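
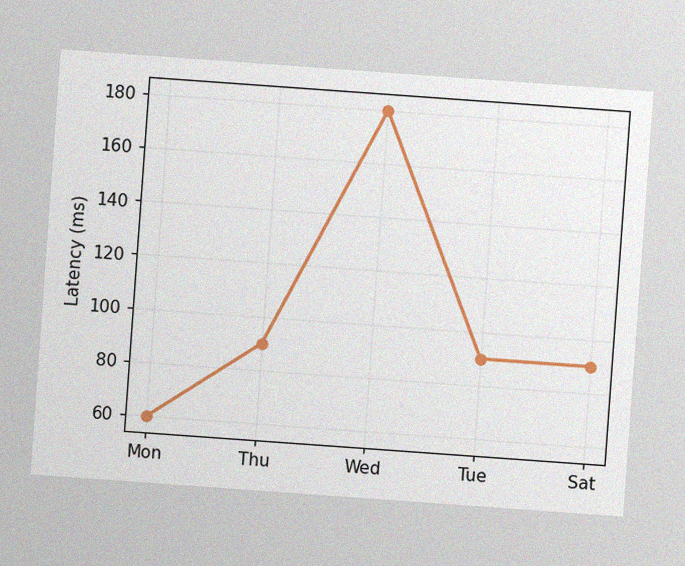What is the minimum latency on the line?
The chart is tilted about 4° clockwise, with some photo noise. The lowest point is at Mon, and reading across to the y-axis gives 60ms.

60ms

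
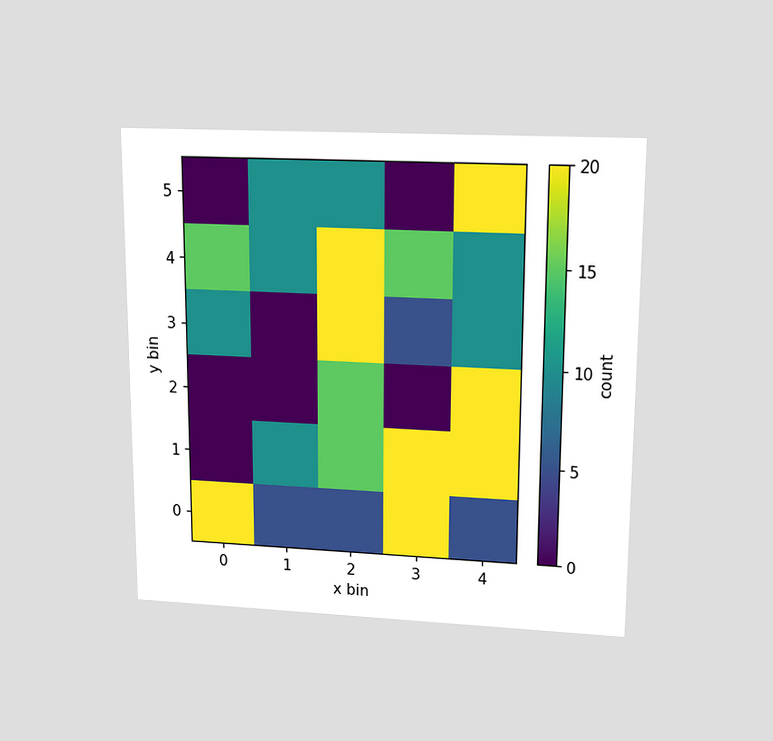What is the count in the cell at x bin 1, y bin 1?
10

The chart is viewed slightly from above. Matching the cell (1, 1) against the colorbar gives 10.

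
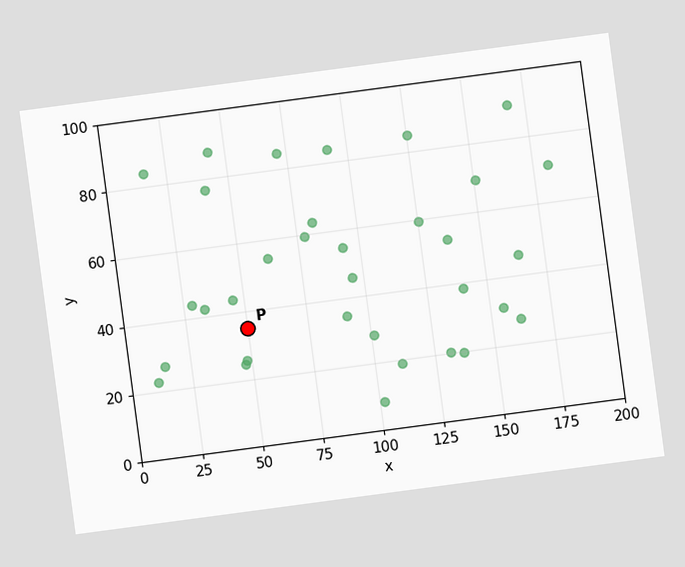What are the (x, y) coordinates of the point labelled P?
The chart is tilted about 8° counter-clockwise. Following the gridlines from P to each axis, P sits at (50, 35).

(50, 35)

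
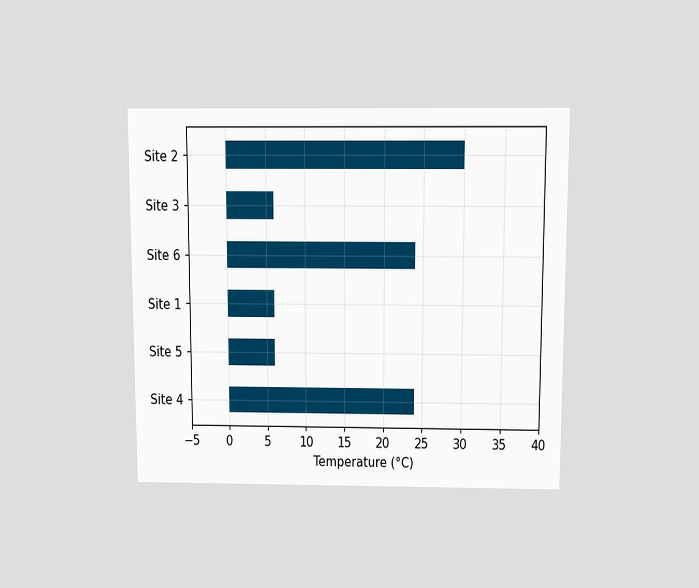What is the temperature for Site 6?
24°C

The chart is viewed slightly from above. Reading along the chart's x-axis, the Site 6 bar reaches 24°C.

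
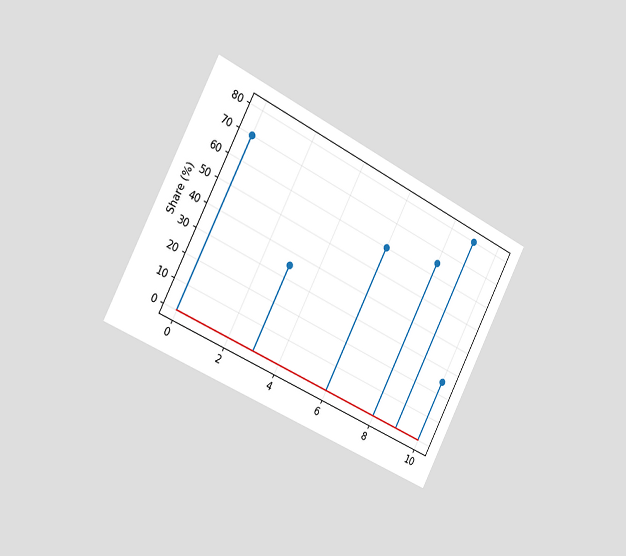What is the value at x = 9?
80%

The chart is tilted about 27° clockwise and viewed slightly from the left. The stem at x=9 reaches 80%.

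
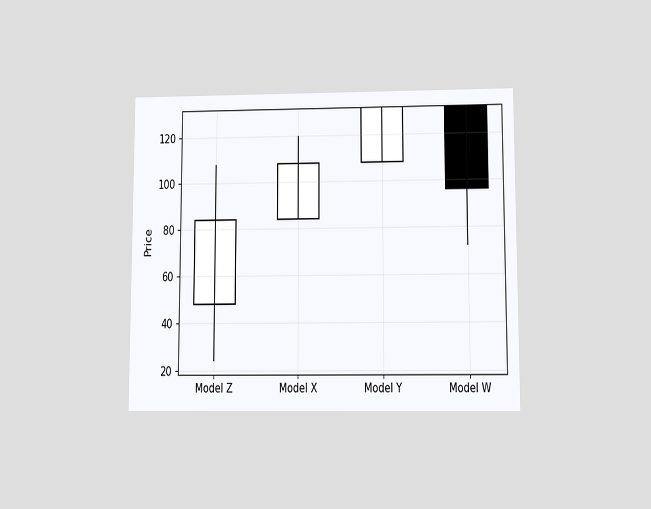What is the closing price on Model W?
The chart is viewed slightly from below. The Model W candle closes at 96.

96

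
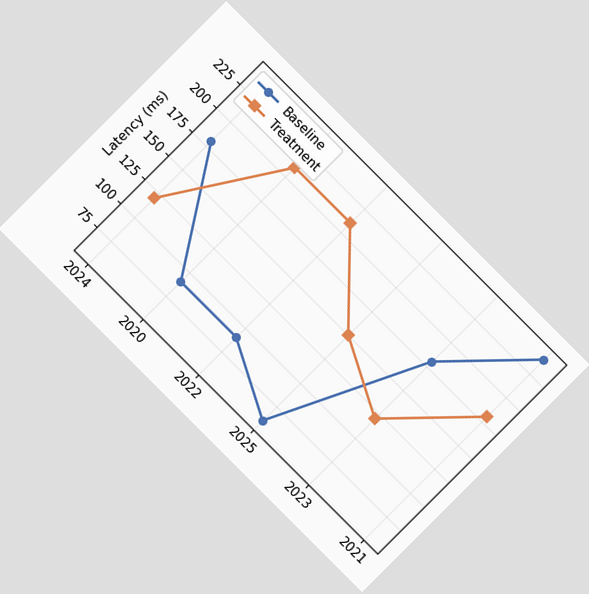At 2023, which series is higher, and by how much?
Baseline, by 60ms

The chart is tilted about 45° clockwise. At 2023, Baseline sits above the other line by 60ms.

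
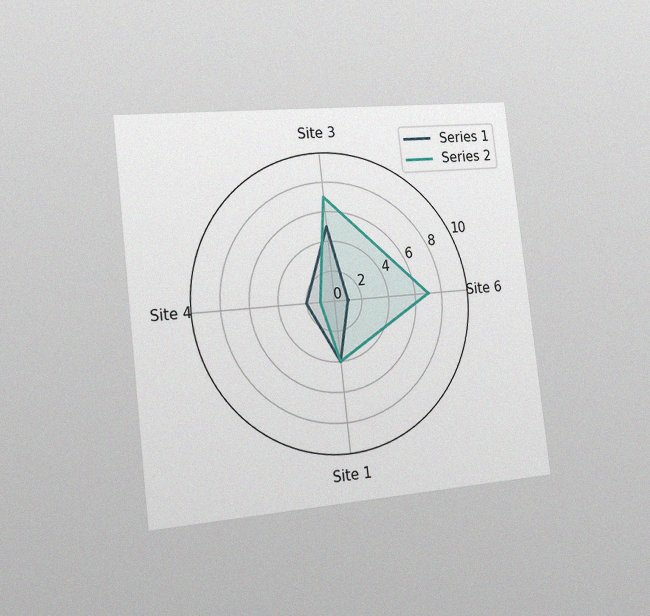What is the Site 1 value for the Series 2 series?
4

The chart is tilted about 7° counter-clockwise and viewed slightly from the left, with some photo noise. On the Site 1 axis, Series 2 reaches 4.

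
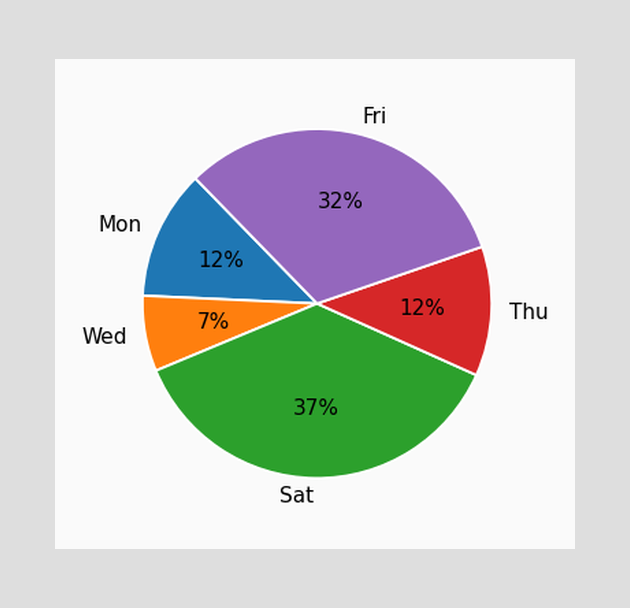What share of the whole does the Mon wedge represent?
12%

The Mon slice takes up 12% of the pie.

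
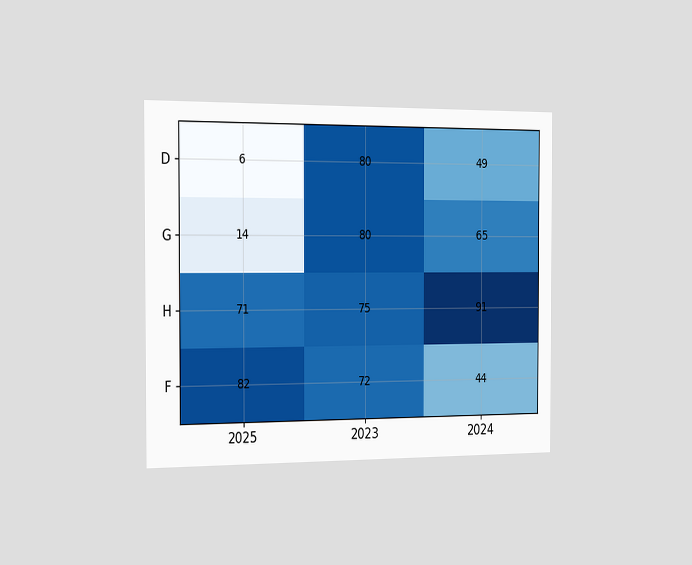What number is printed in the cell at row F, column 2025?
The chart is viewed slightly from the left. The (F, 2025) cell reads 82.

82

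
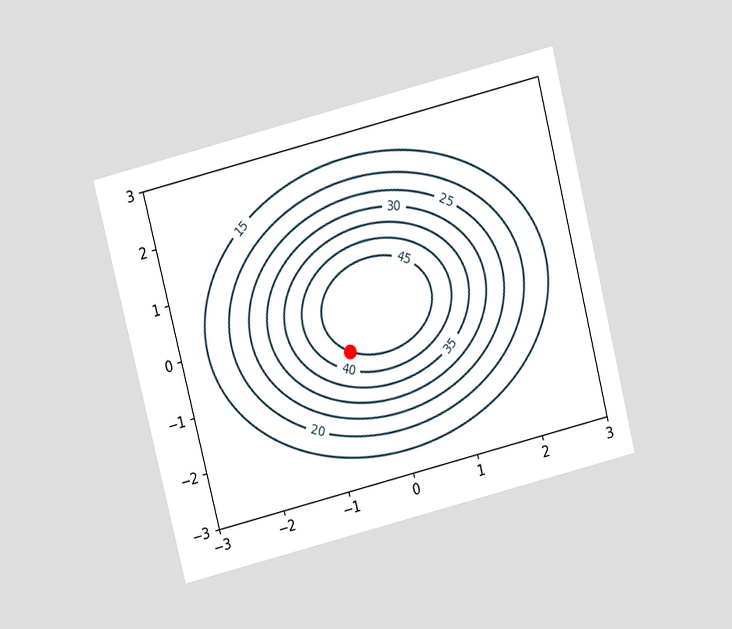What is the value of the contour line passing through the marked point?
The chart is tilted about 14° counter-clockwise and viewed at a slight angle. The marked point sits on the contour labelled 45.

45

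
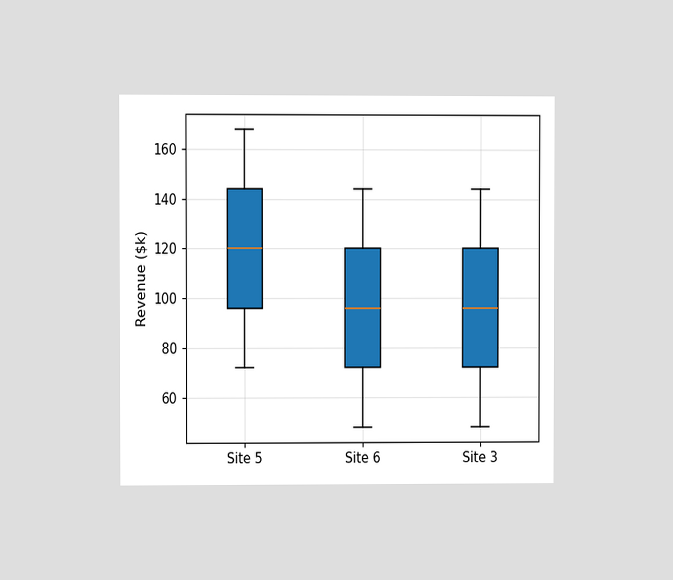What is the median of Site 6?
The chart is viewed at a slight angle. The median line in the Site 6 box sits at $96k.

$96k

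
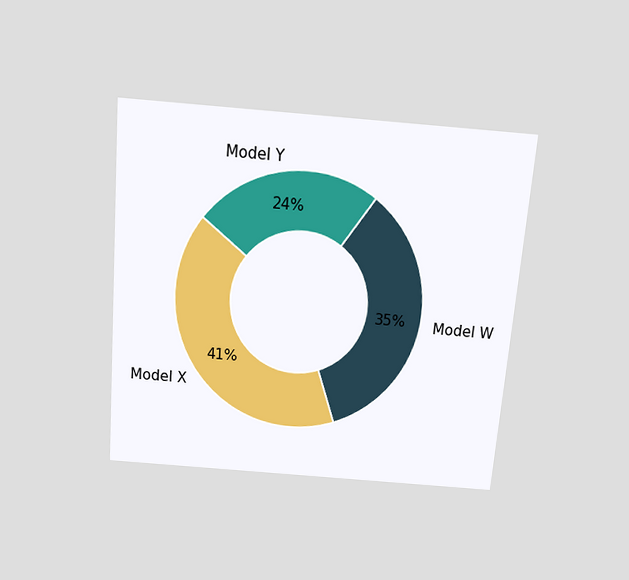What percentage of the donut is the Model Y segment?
The chart is tilted about 5° clockwise and viewed slightly from above. The Model Y segment takes up 24% of the ring.

24%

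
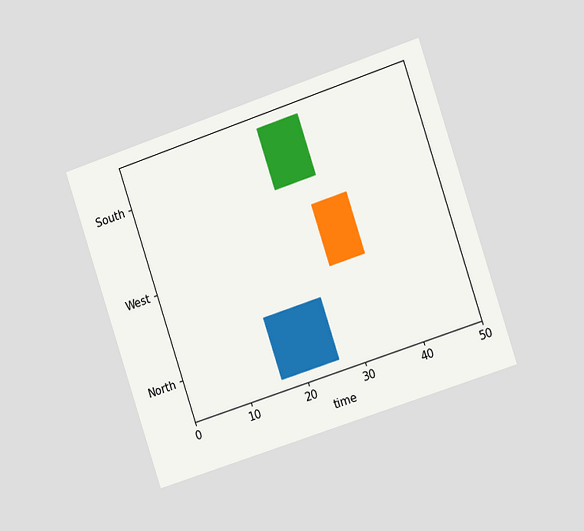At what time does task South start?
24

The chart is tilted about 18° counter-clockwise and viewed slightly from the right. The South bar begins at t=24.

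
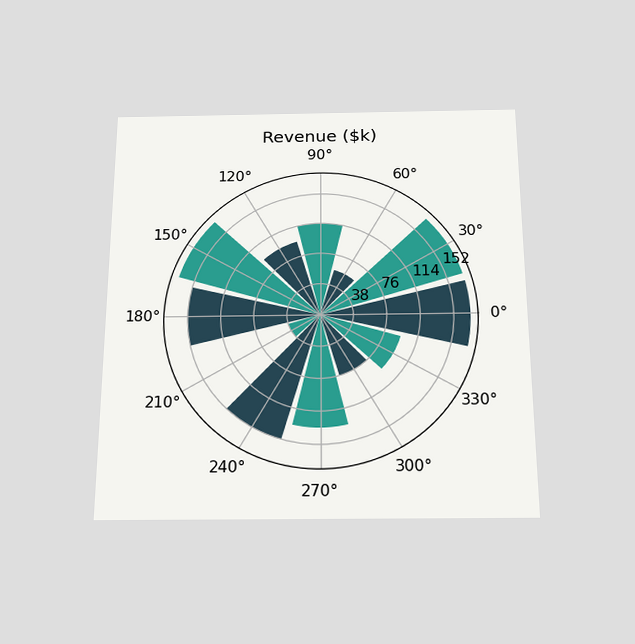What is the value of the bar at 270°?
$133k

The chart is viewed slightly from below. The bar at 270° reaches $133k on the radial axis.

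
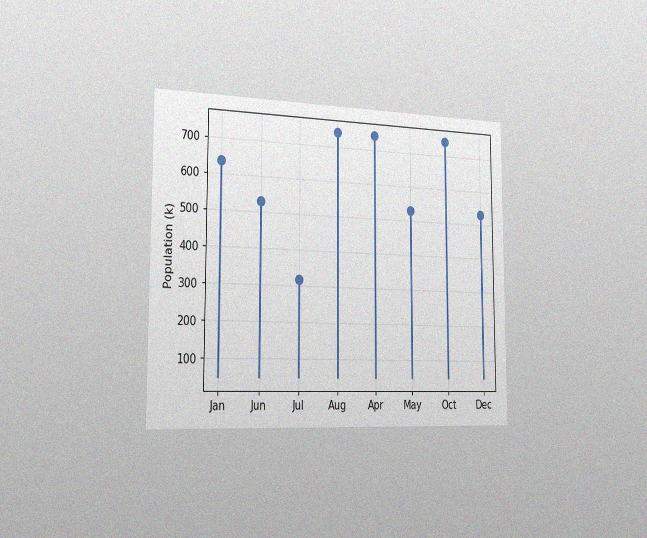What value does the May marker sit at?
530k

The chart is viewed slightly from the left, with some photo noise. The May marker sits at 530k.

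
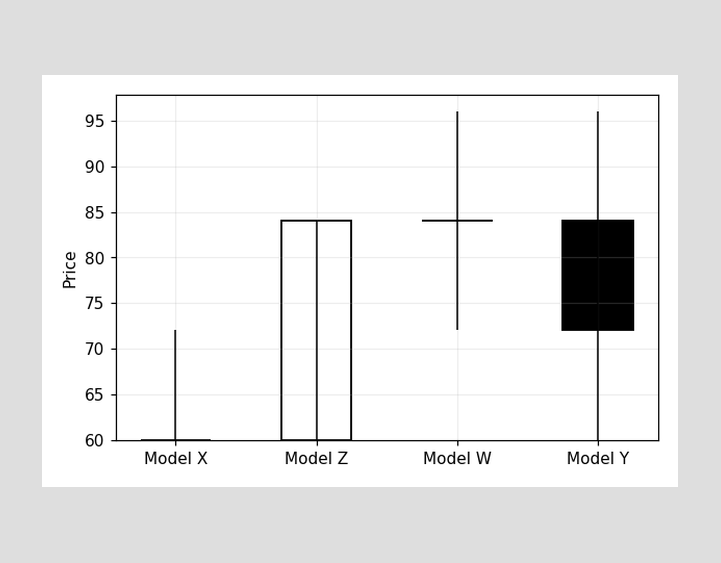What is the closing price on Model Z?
The Model Z candle closes at 84.

84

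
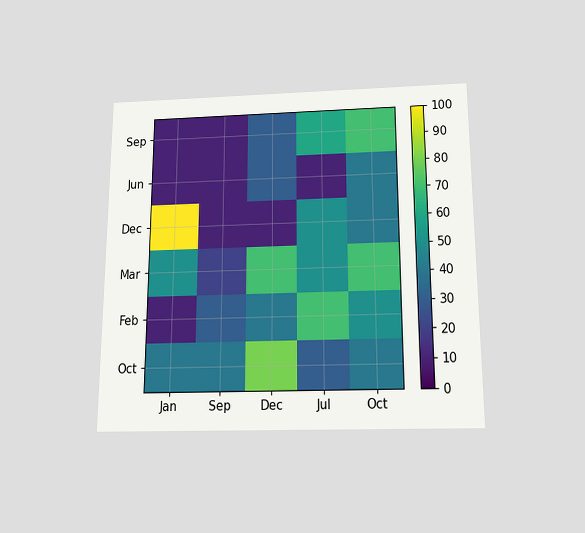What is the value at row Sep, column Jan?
The chart is viewed slightly from below. Matching cell (Sep, Jan) against the colorbar gives 10.

10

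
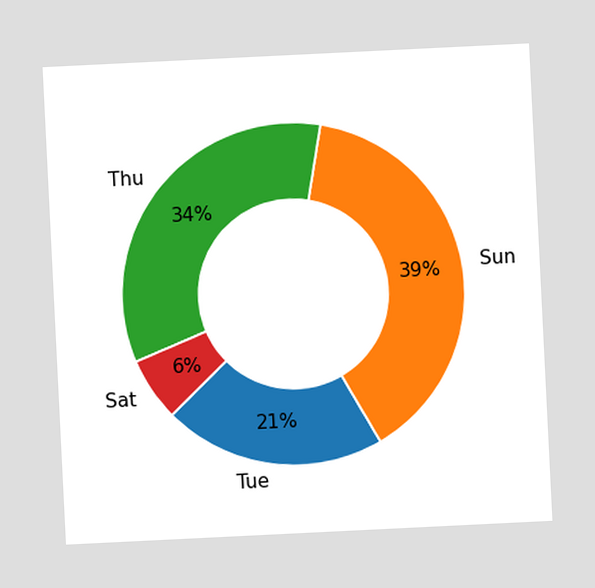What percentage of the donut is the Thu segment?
The chart is tilted about 3° counter-clockwise. The Thu segment takes up 34% of the ring.

34%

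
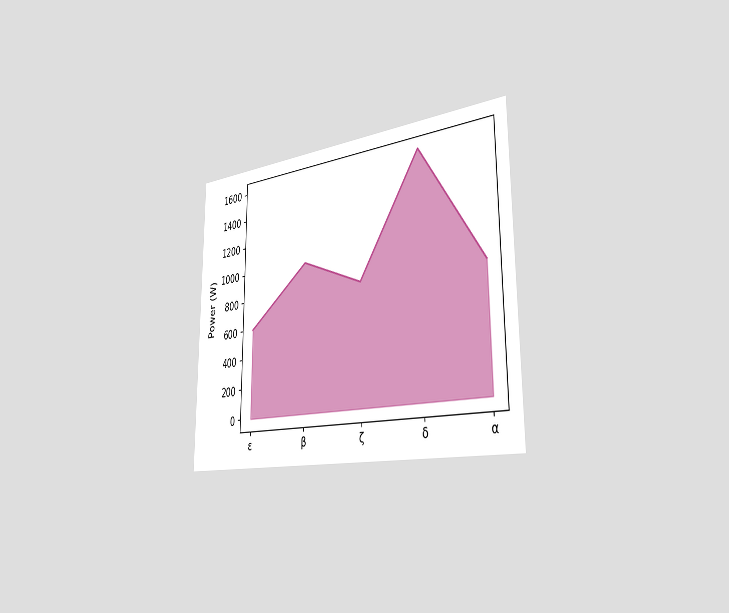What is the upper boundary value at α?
800W

The chart is viewed slightly from the right. At α the upper boundary is at 800W.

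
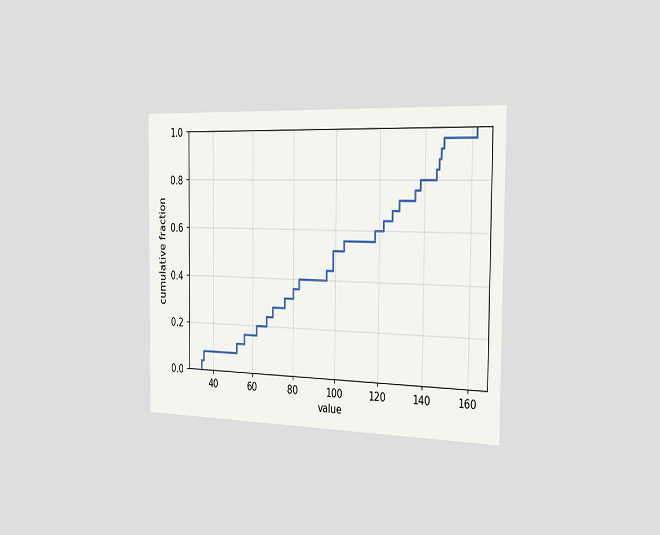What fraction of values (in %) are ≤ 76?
32%

The chart is viewed slightly from the right. At x=76 the ECDF step is at 32%.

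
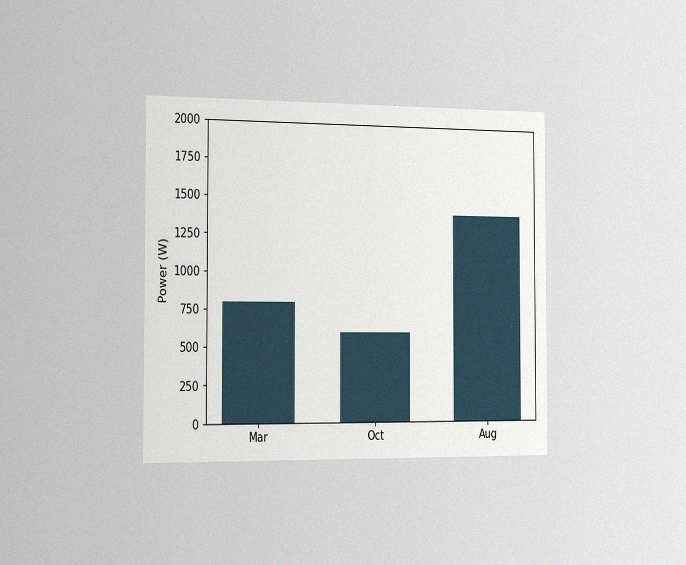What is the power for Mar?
The chart is viewed slightly from the left, with some photo noise. Reading along the chart's y-axis, the Mar bar reaches 800W.

800W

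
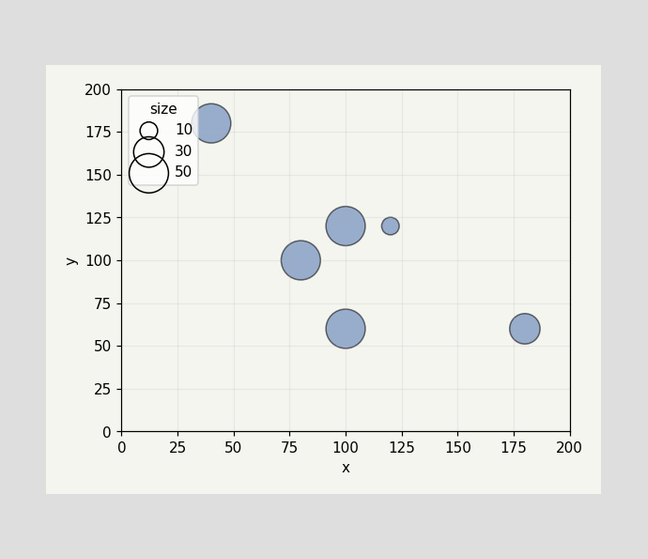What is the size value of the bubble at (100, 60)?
50

Matching the bubble at (100, 60) against the size legend gives 50.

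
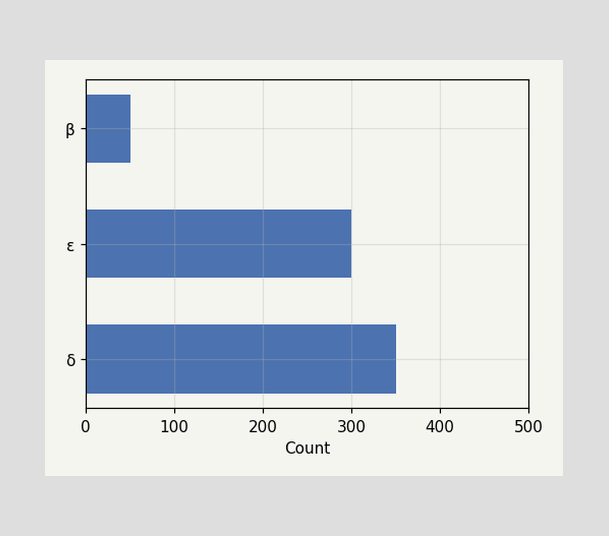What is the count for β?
50

Reading along the chart's x-axis, the β bar reaches 50.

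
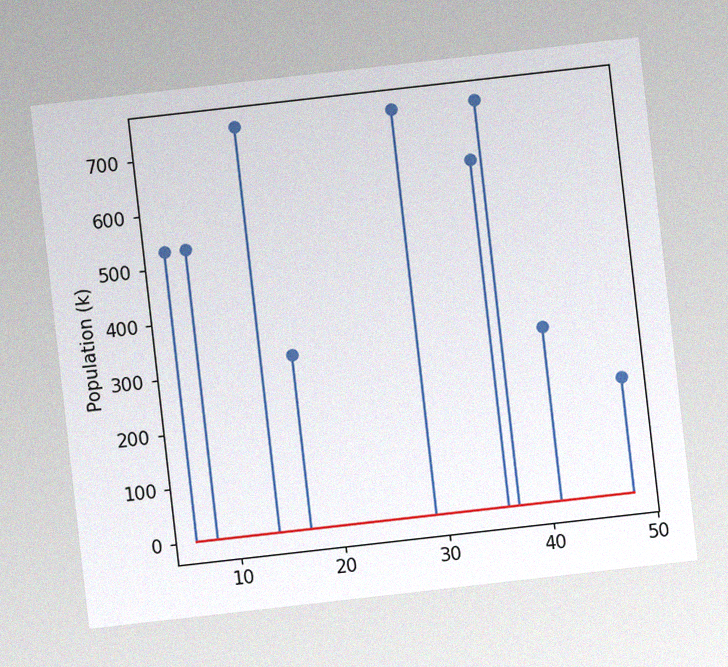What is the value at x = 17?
318k

The chart is tilted about 6° counter-clockwise, with some photo noise. The stem at x=17 reaches 318k.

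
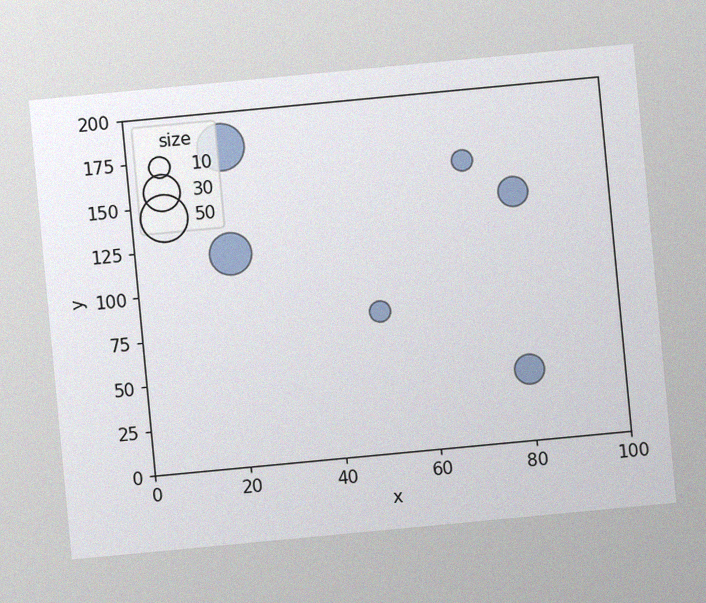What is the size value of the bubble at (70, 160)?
10

The chart is tilted about 5° counter-clockwise, with some photo noise. Matching the bubble at (70, 160) against the size legend gives 10.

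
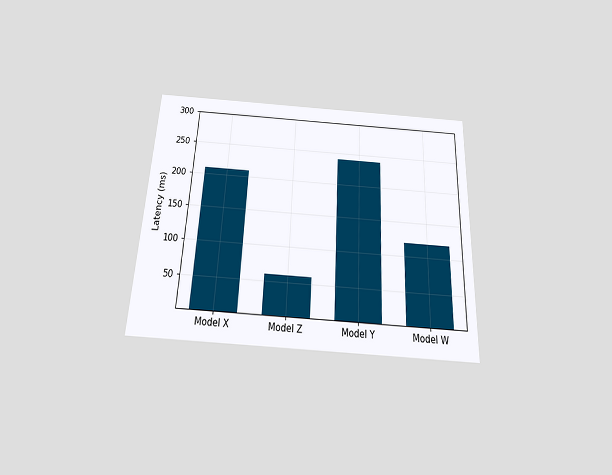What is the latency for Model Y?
The chart is tilted about 3° clockwise and viewed slightly from below. Reading along the chart's y-axis, the Model Y bar reaches 240ms.

240ms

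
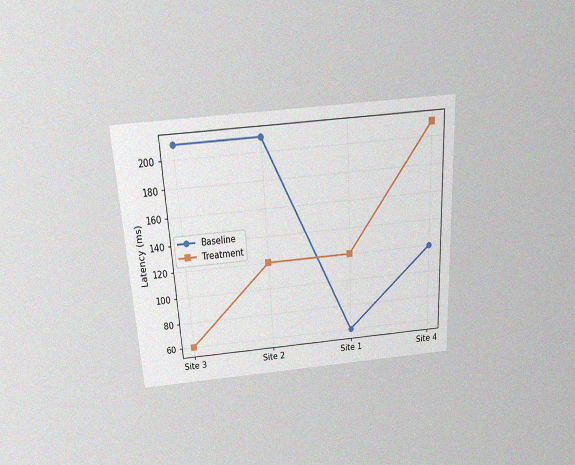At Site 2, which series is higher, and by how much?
Baseline, by 90ms

The chart is tilted about 3° counter-clockwise and viewed slightly from above, with some photo noise. At Site 2, Baseline sits above the other line by 90ms.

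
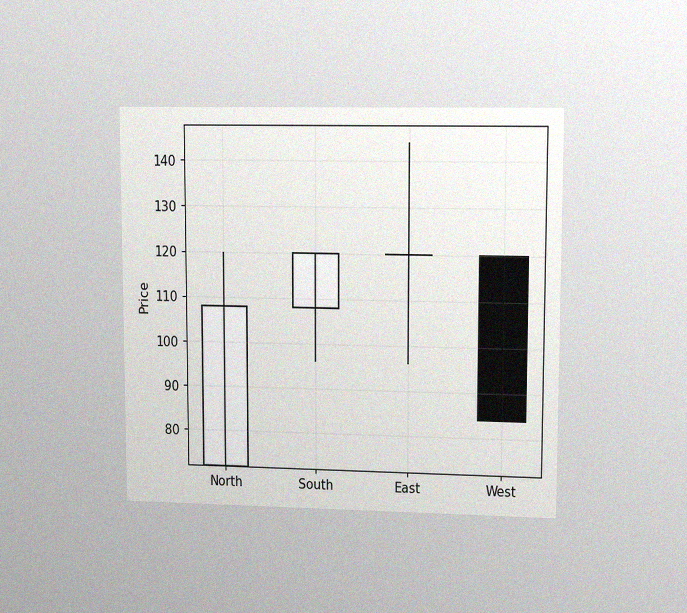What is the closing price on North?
The chart is viewed at a slight angle, with some photo noise. The North candle closes at 108.

108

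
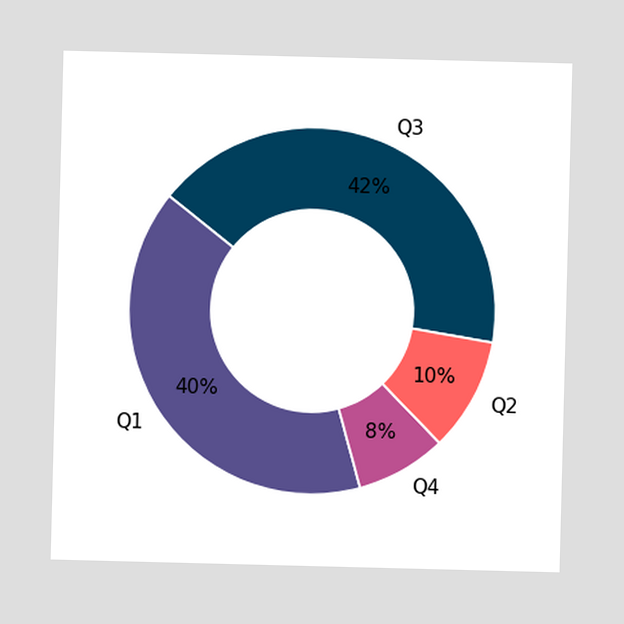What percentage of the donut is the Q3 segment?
42%

The Q3 segment takes up 42% of the ring.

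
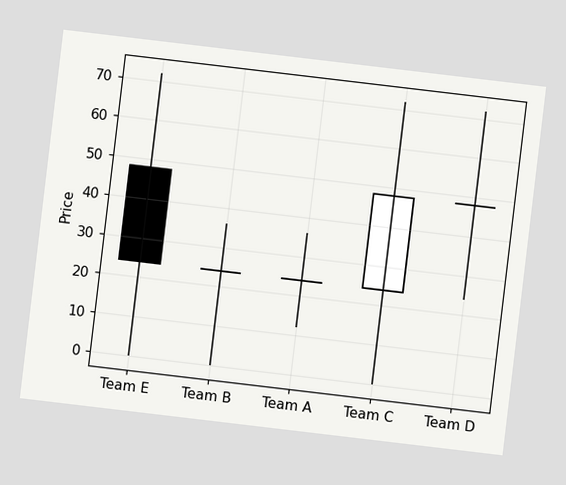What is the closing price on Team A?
The chart is tilted about 7° clockwise. The Team A candle closes at 24.

24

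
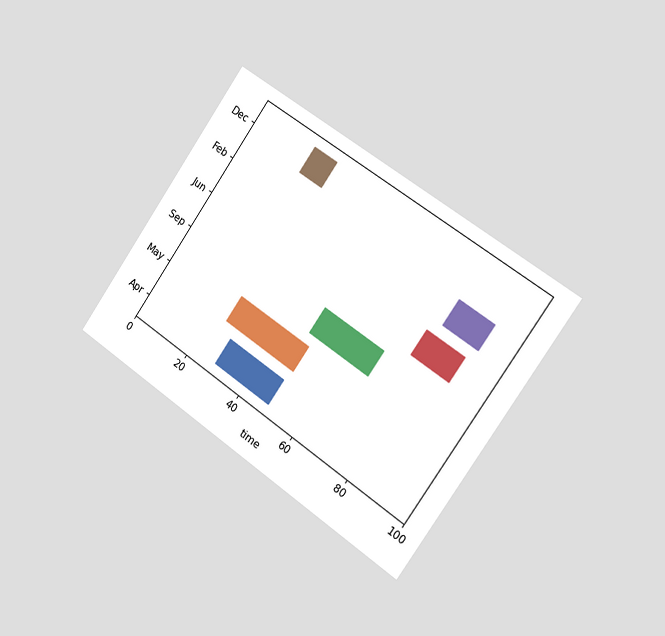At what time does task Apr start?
The chart is tilted about 35° clockwise and viewed slightly from the right. The Apr bar begins at t=29.

29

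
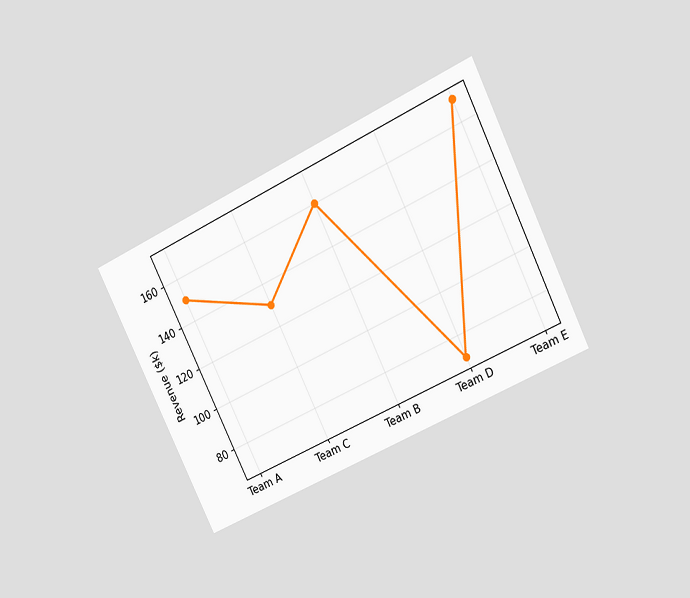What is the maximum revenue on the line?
The chart is tilted about 26° counter-clockwise and viewed at a slight angle. The highest point is at Team E, and reading across to the y-axis gives $170k.

$170k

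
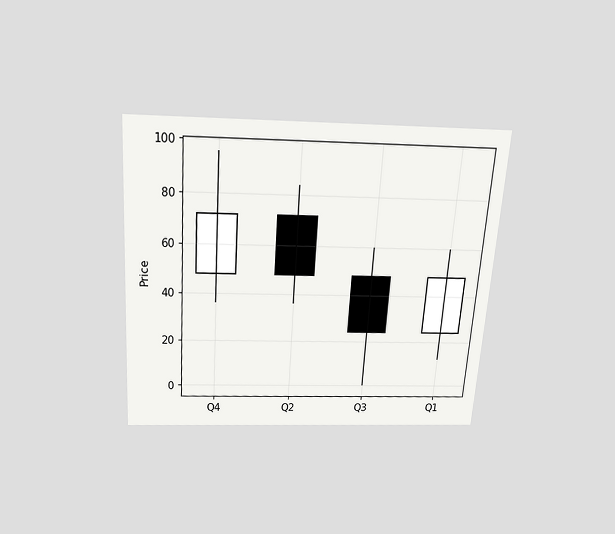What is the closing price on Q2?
The chart is tilted about 4° clockwise and viewed slightly from above. The Q2 candle closes at 48.

48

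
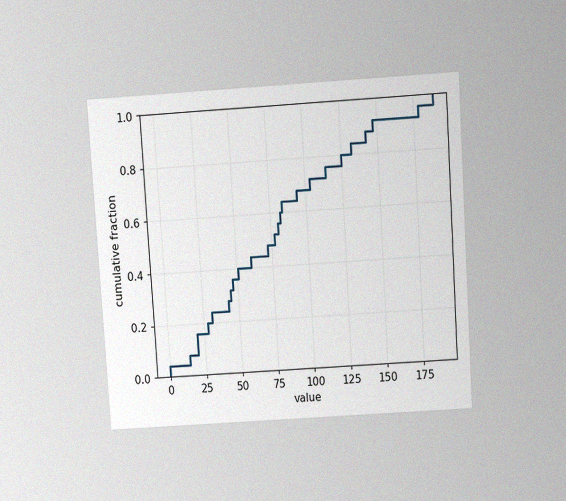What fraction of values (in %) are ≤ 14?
The chart is tilted about 4° counter-clockwise and viewed slightly from above, with some photo noise. At x=14 the ECDF step is at 8%.

8%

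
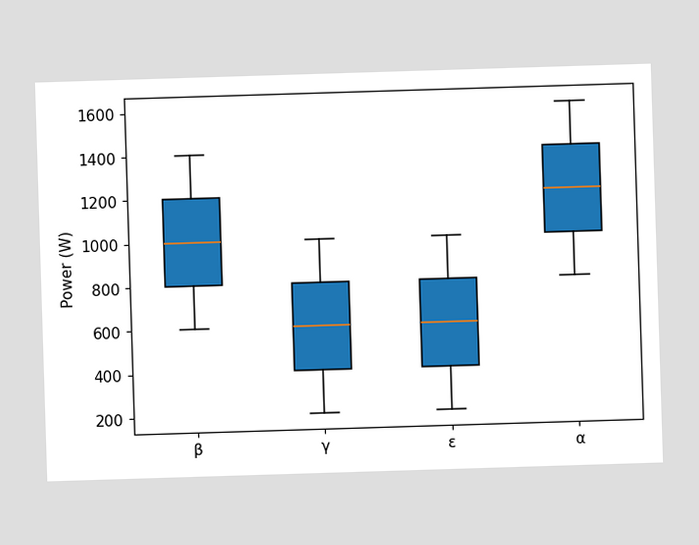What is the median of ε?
The median line in the ε box sits at 600W.

600W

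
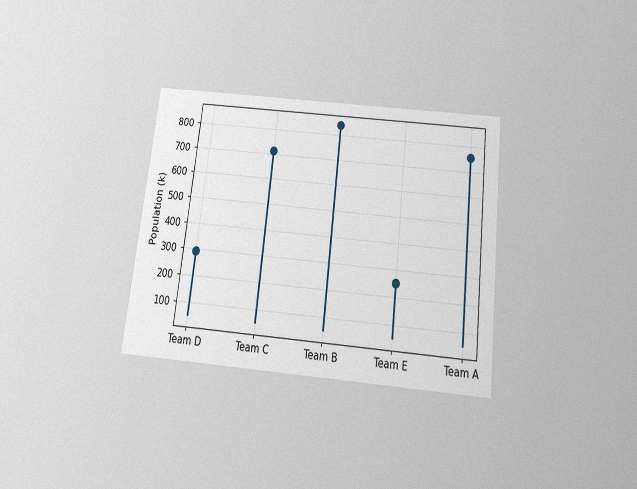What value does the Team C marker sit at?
The chart is tilted about 7° clockwise and viewed slightly from below, with some photo noise. The Team C marker sits at 714k.

714k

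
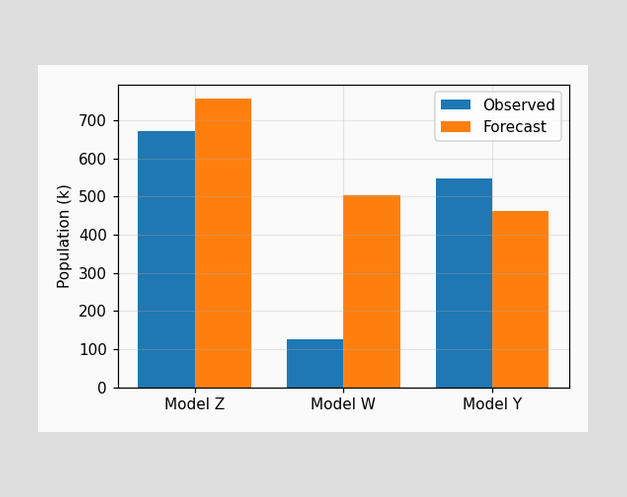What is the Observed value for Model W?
The Observed bar at Model W reaches 126k on the y-axis.

126k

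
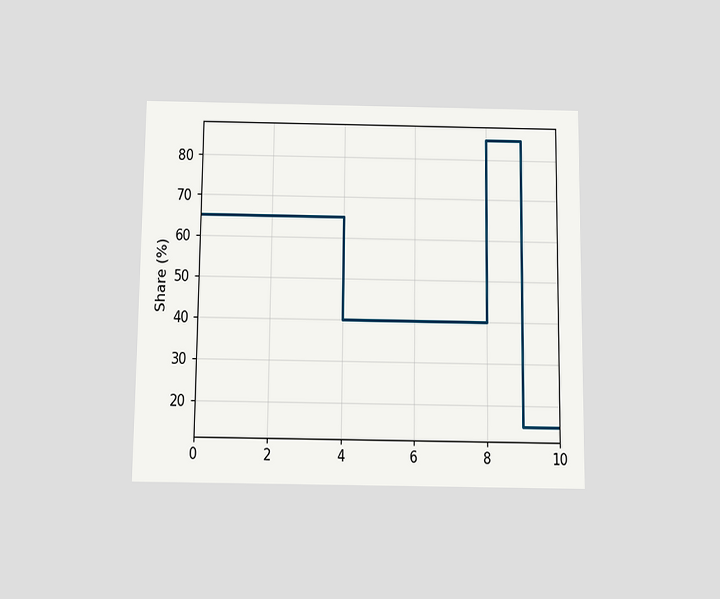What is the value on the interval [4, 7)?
The chart is viewed slightly from below. On [4, 7) the step sits at 40%.

40%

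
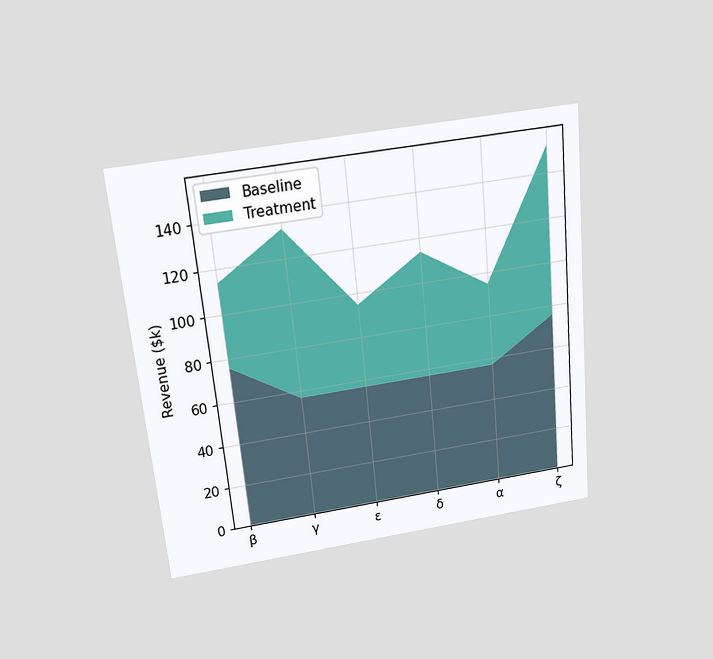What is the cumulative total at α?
The chart is tilted about 6° counter-clockwise and viewed slightly from above. The stacked total at α reaches $95k.

$95k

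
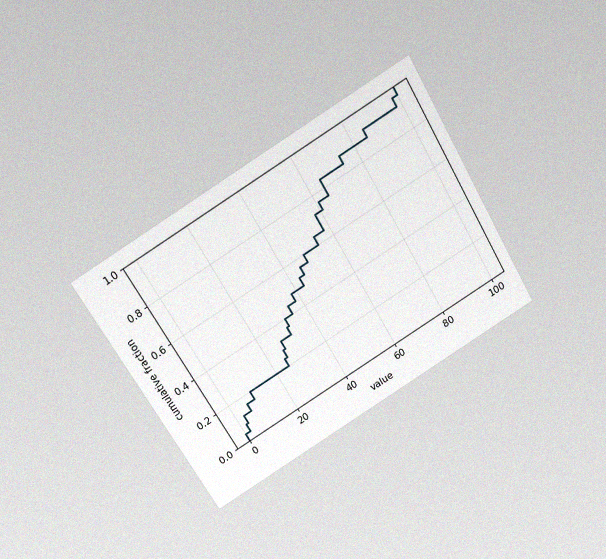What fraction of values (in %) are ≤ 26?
The chart is tilted about 30° counter-clockwise and viewed slightly from above, with some photo noise. At x=26 the ECDF step is at 28%.

28%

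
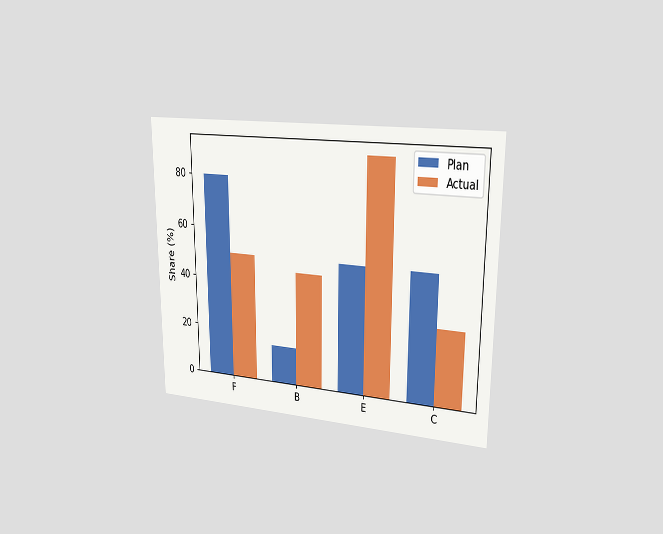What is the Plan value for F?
80%

The chart is viewed slightly from the right. The Plan bar at F reaches 80% on the y-axis.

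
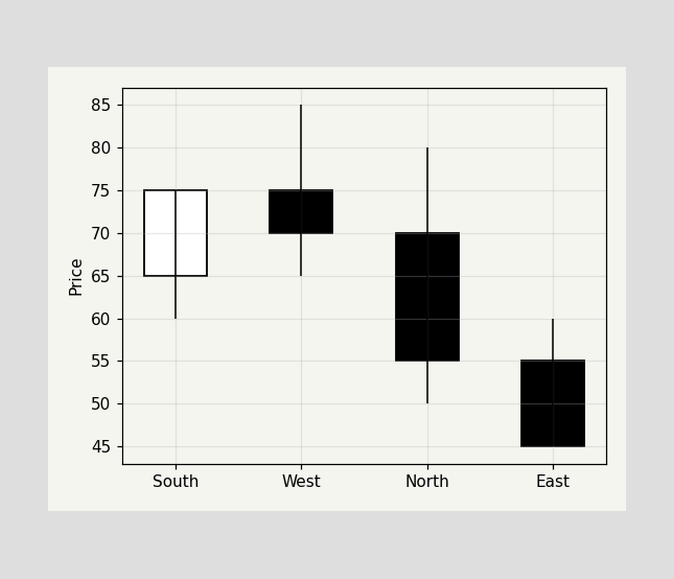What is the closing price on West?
The West candle closes at 70.

70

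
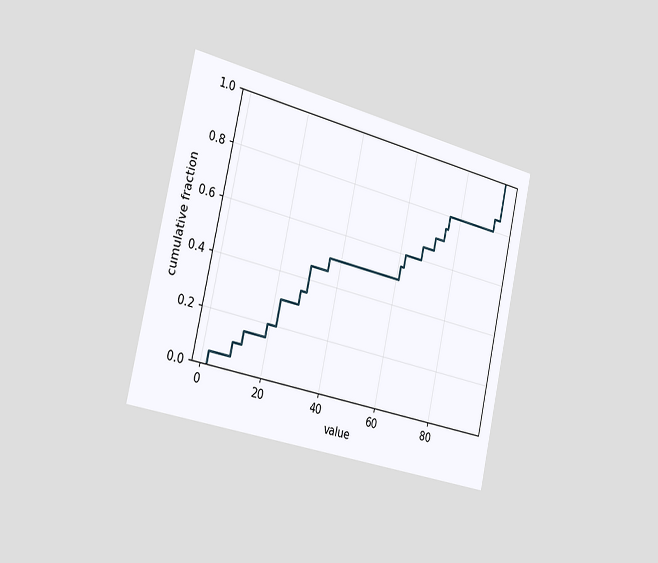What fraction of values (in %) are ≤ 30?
45%

The chart is tilted about 13° clockwise and viewed slightly from the left. At x=30 the ECDF step is at 45%.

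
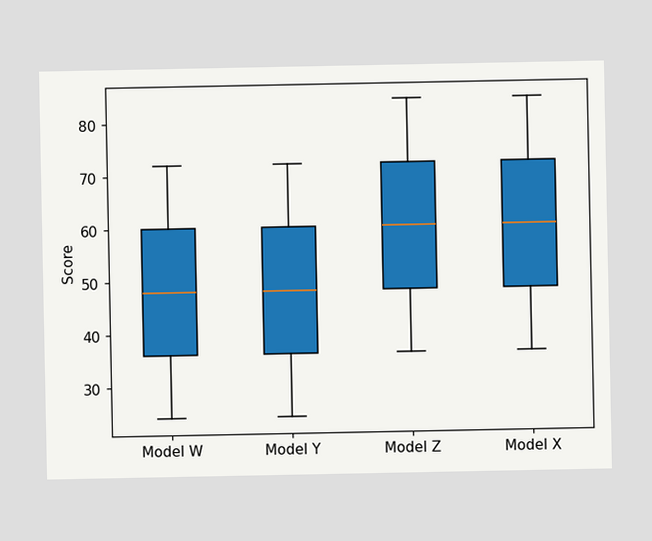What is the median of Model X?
60

The median line in the Model X box sits at 60.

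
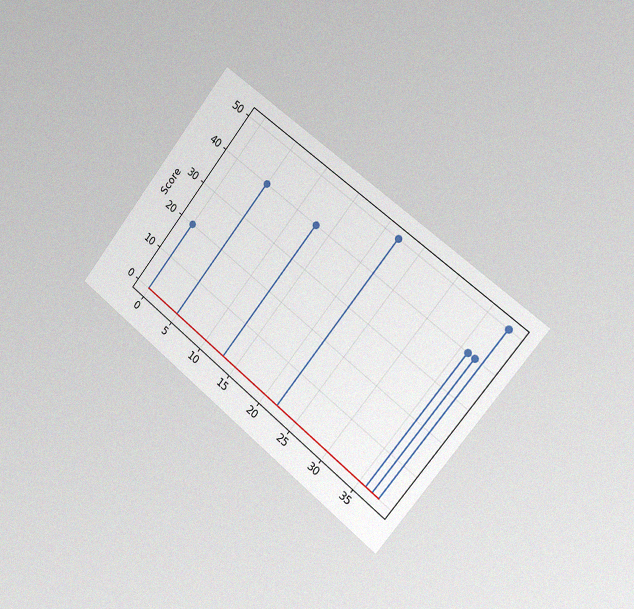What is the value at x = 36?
40

The chart is tilted about 39° clockwise and viewed slightly from the right, with some photo noise. The stem at x=36 reaches 40.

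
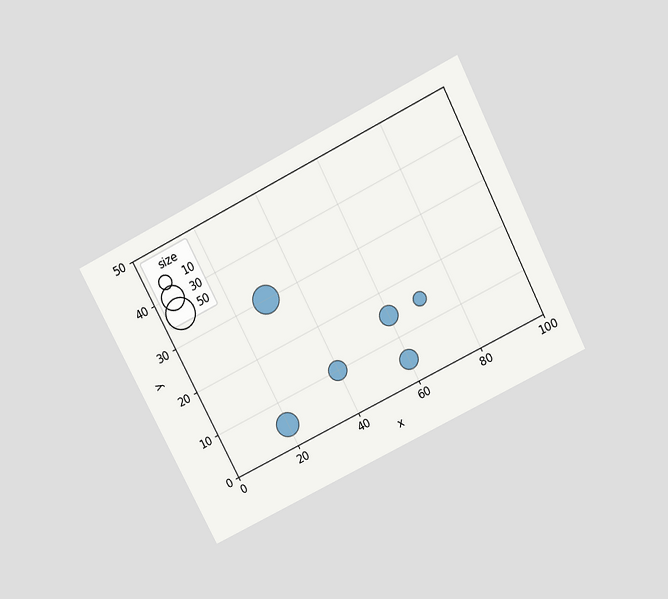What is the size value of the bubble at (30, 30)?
The chart is tilted about 27° counter-clockwise and viewed slightly from above. Matching the bubble at (30, 30) against the size legend gives 40.

40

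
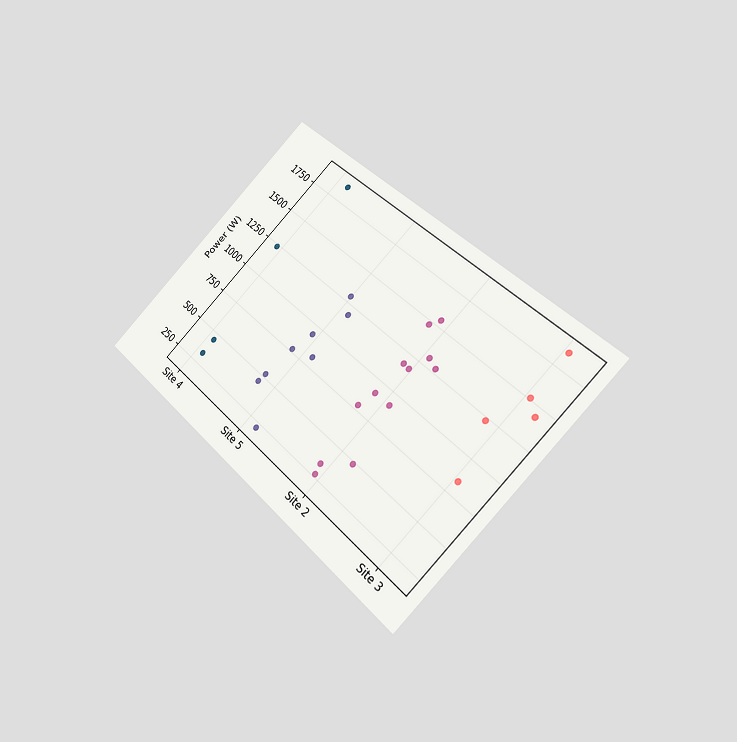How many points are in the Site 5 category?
The chart is tilted about 45° clockwise and viewed at a slight angle. Counting the markers in the Site 5 column gives 8.

8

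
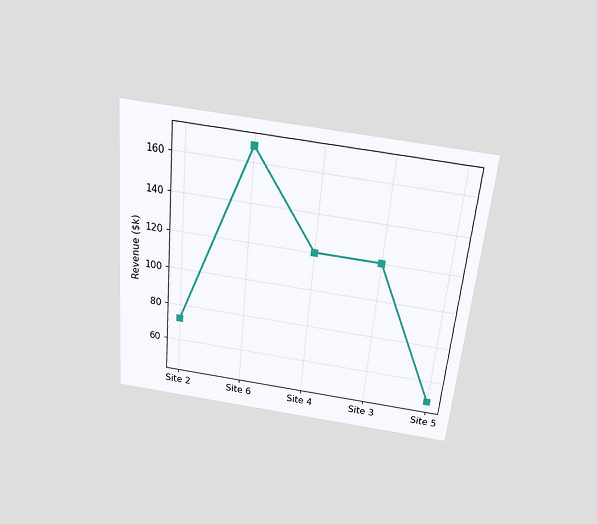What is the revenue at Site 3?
The chart is tilted about 5° clockwise and viewed slightly from above. At Site 3, the line is at $120k.

$120k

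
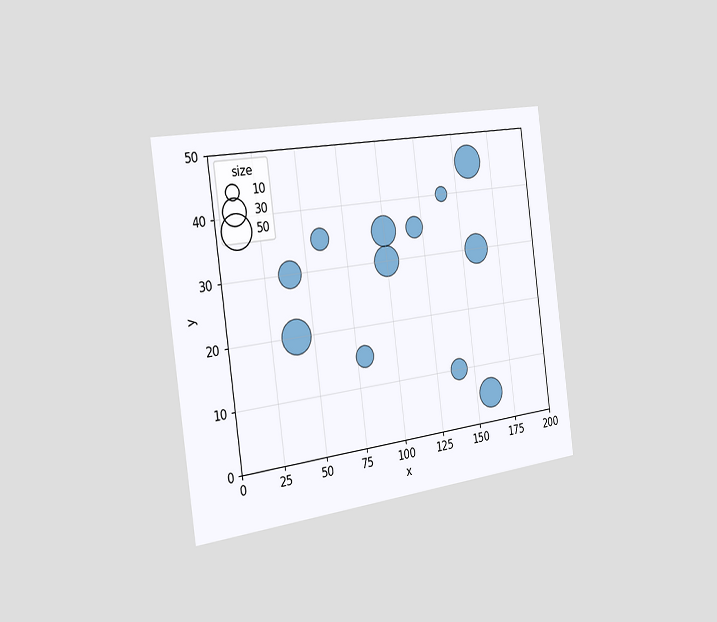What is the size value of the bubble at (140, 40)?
The chart is tilted about 8° counter-clockwise and viewed slightly from the left. Matching the bubble at (140, 40) against the size legend gives 10.

10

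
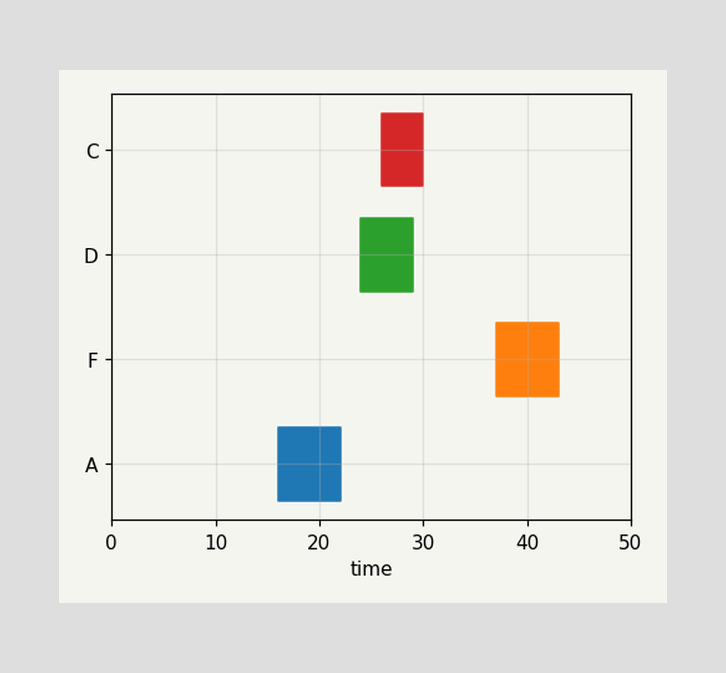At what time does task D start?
The D bar begins at t=24.

24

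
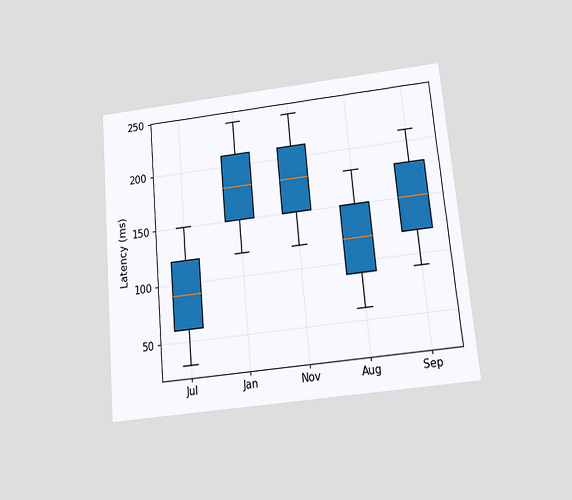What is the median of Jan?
180ms

The chart is tilted about 5° counter-clockwise and viewed slightly from below. The median line in the Jan box sits at 180ms.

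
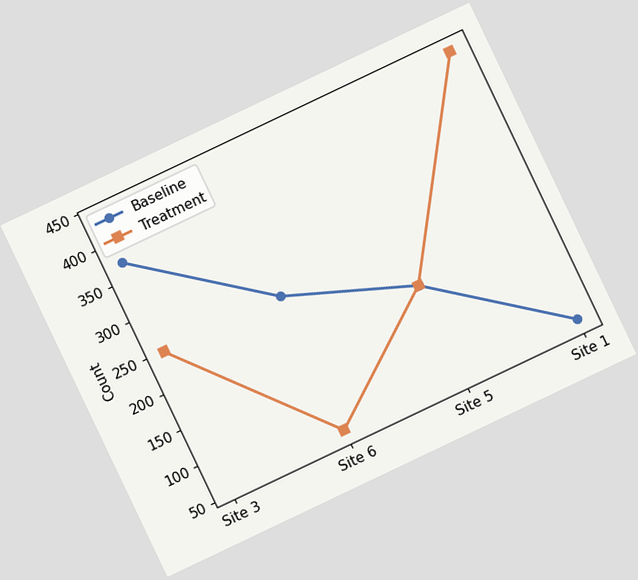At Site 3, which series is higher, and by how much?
Baseline, by 124

The chart is tilted about 25° counter-clockwise. At Site 3, Baseline sits above the other line by 124.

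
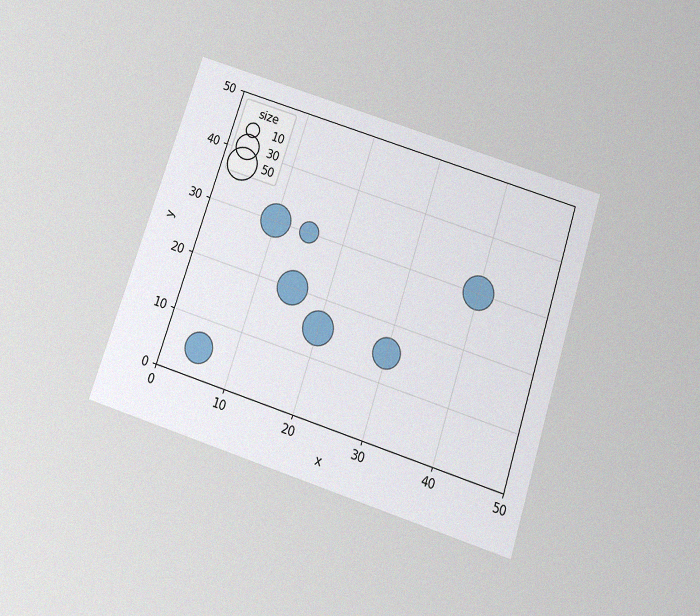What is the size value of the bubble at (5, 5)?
40

The chart is tilted about 18° clockwise and viewed slightly from below, with some photo noise. Matching the bubble at (5, 5) against the size legend gives 40.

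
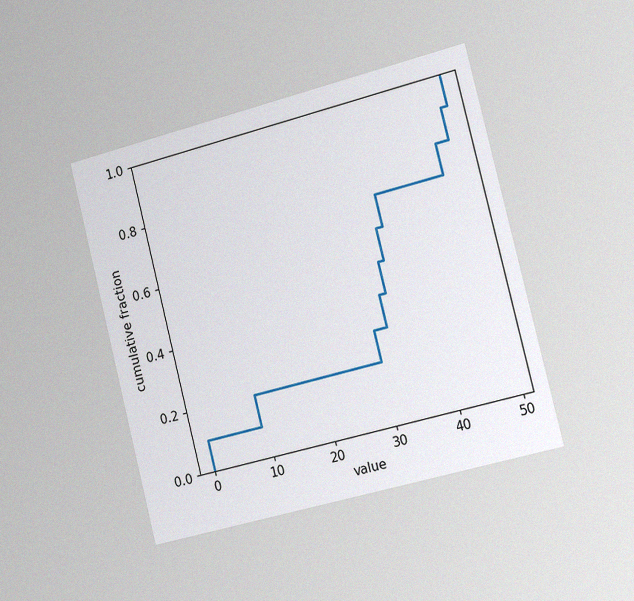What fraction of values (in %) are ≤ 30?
The chart is tilted about 14° counter-clockwise and viewed slightly from the right, with some photo noise. At x=30 the ECDF step is at 30%.

30%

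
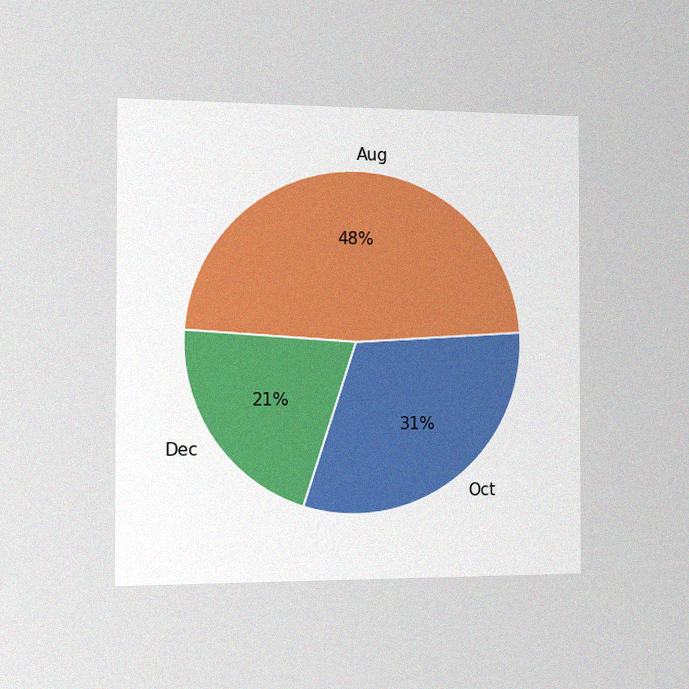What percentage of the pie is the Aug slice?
The chart is viewed slightly from the left, with some photo noise. The Aug slice takes up 48% of the pie.

48%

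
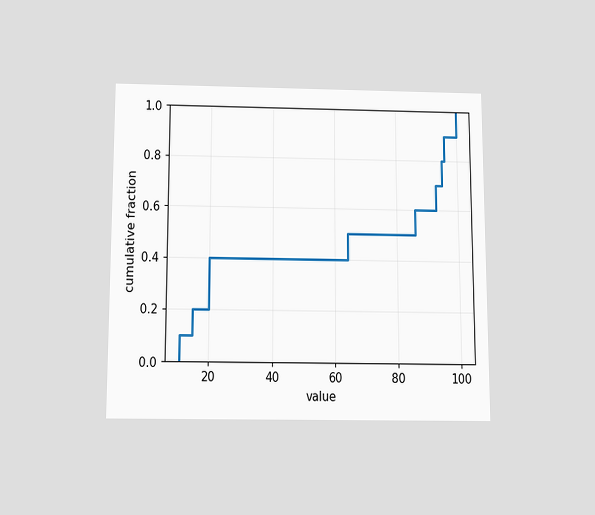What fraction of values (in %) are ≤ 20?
The chart is viewed slightly from below. At x=20 the ECDF step is at 40%.

40%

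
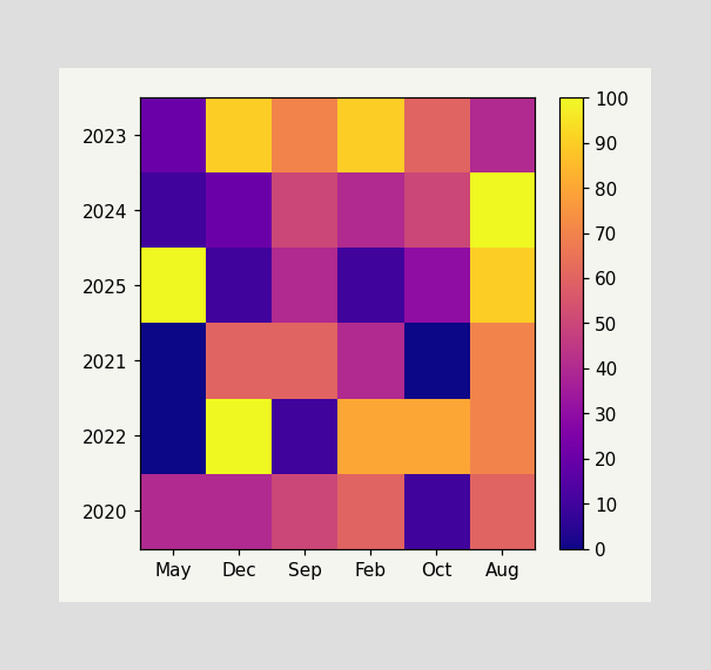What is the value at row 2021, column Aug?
70

Matching cell (2021, Aug) against the colorbar gives 70.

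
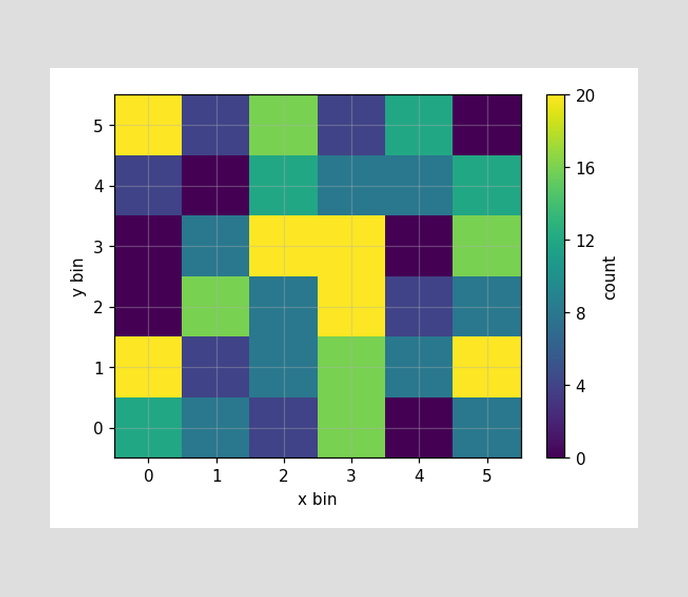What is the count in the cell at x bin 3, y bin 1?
Matching the cell (3, 1) against the colorbar gives 16.

16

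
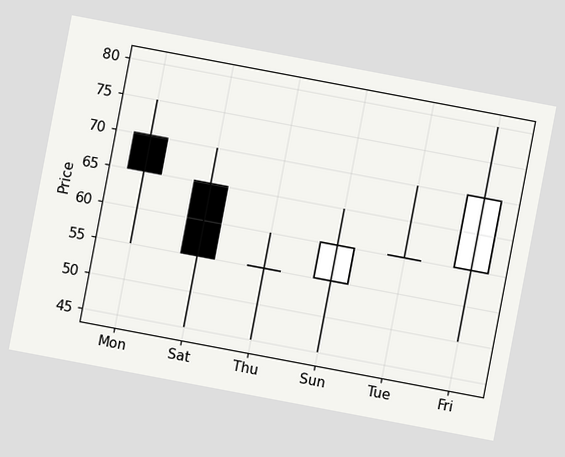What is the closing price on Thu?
55

The chart is tilted about 11° clockwise. The Thu candle closes at 55.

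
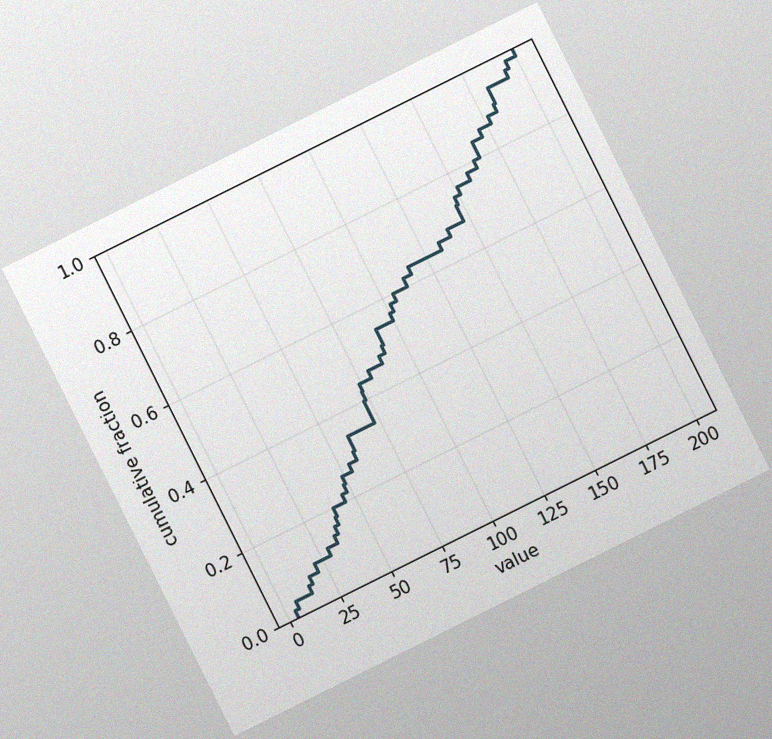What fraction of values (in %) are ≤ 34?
The chart is tilted about 26° counter-clockwise, with some photo noise. At x=34 the ECDF step is at 14%.

14%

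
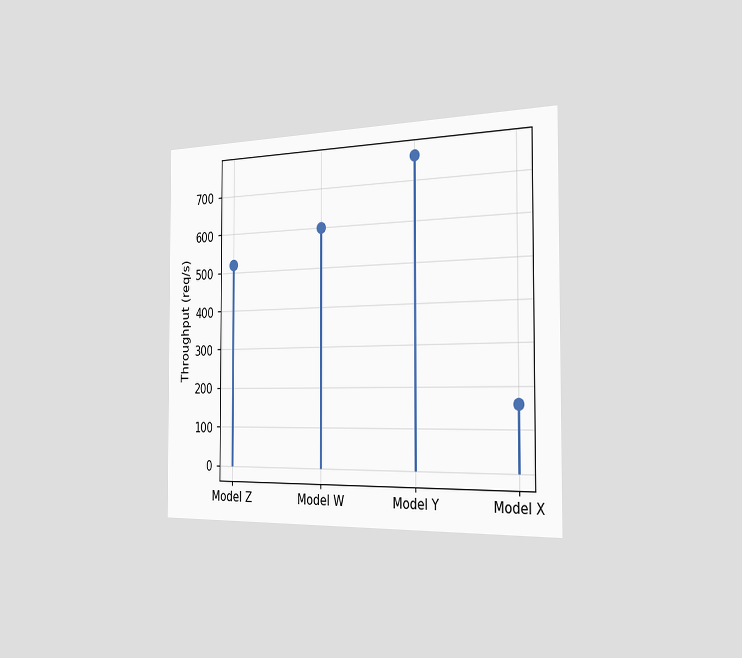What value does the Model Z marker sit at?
520req/s

The chart is viewed slightly from the right. The Model Z marker sits at 520req/s.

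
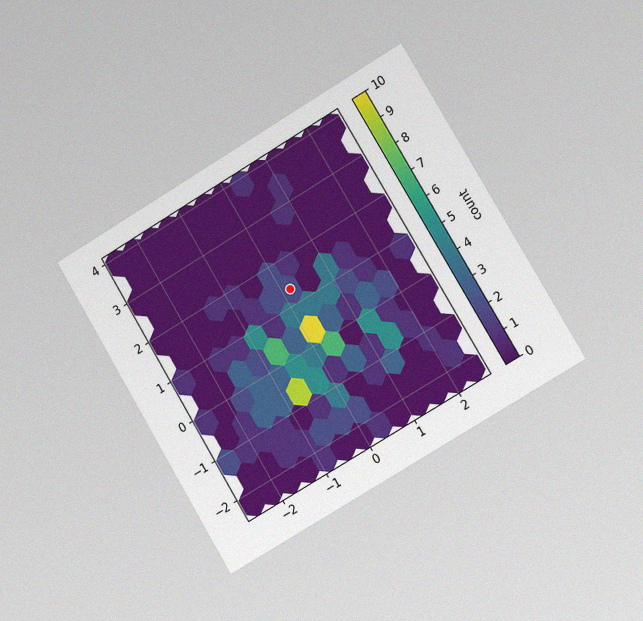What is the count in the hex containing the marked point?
2

The chart is tilted about 31° counter-clockwise and viewed slightly from the right, with some photo noise. The marked hex reads 2 on the colorbar.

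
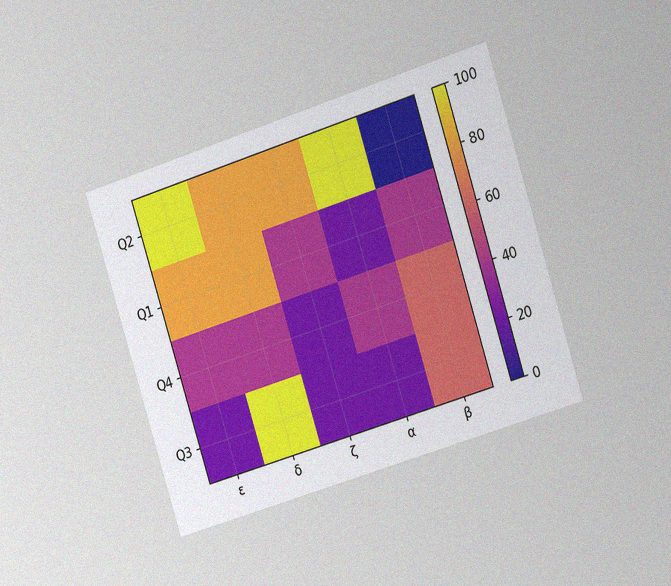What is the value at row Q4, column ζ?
The chart is tilted about 17° counter-clockwise and viewed slightly from the right, with some photo noise. Matching cell (Q4, ζ) against the colorbar gives 20.

20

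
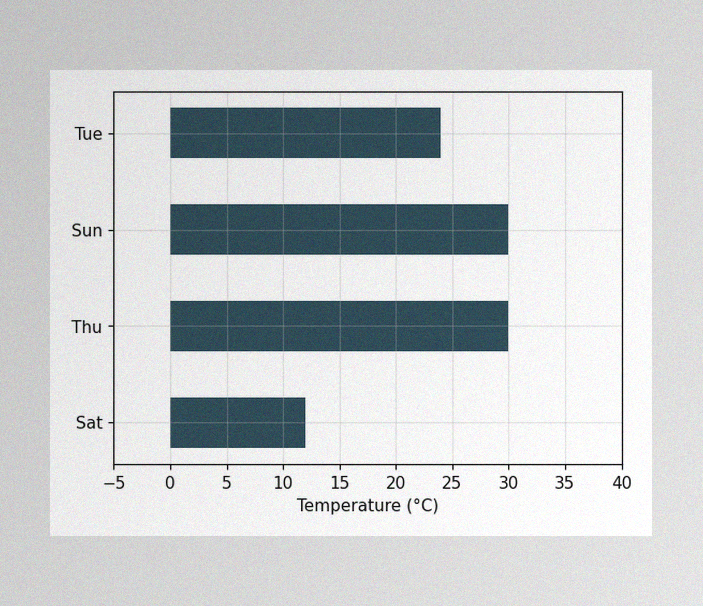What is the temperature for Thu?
The image has some photo noise and uneven lighting. Reading along the chart's x-axis, the Thu bar reaches 30°C.

30°C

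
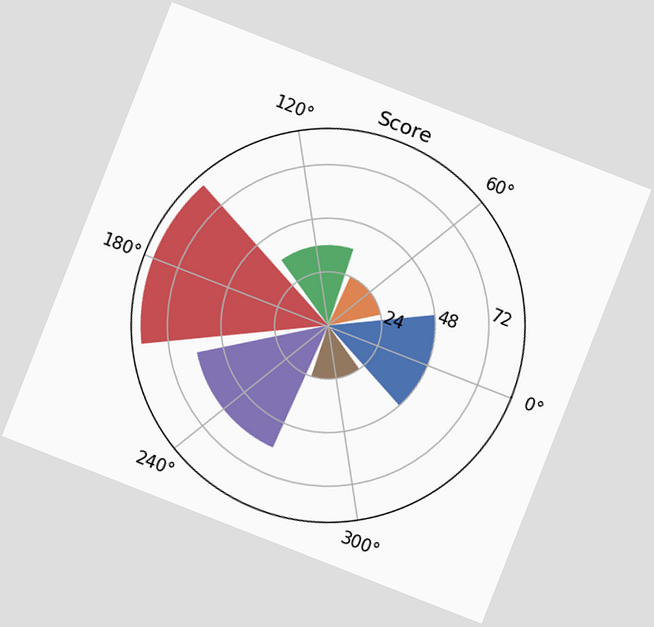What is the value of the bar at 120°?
The chart is tilted about 21° clockwise. The bar at 120° reaches 36 on the radial axis.

36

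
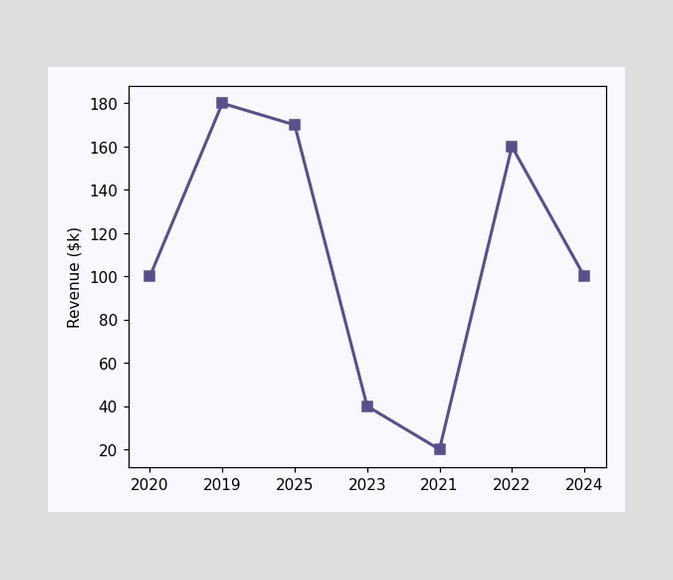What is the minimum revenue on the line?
$20k

The lowest point is at 2021, and reading across to the y-axis gives $20k.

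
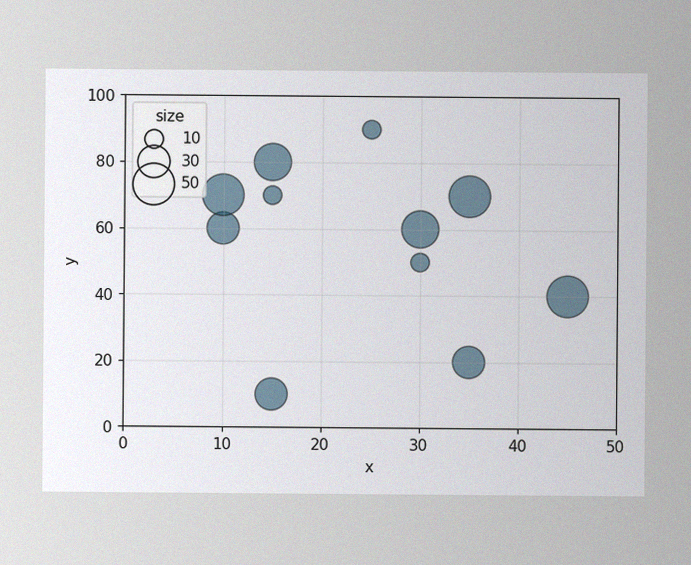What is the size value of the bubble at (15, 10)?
The image has some photo noise and uneven lighting. Matching the bubble at (15, 10) against the size legend gives 30.

30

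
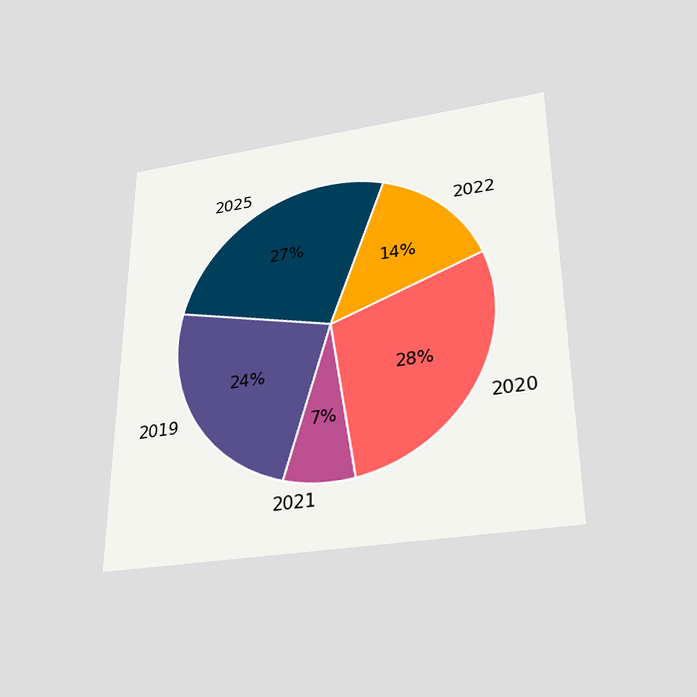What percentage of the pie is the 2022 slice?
14%

The chart is viewed slightly from below. The 2022 slice takes up 14% of the pie.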